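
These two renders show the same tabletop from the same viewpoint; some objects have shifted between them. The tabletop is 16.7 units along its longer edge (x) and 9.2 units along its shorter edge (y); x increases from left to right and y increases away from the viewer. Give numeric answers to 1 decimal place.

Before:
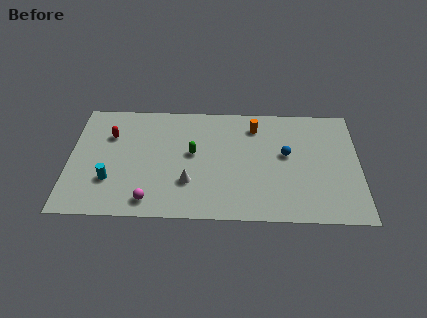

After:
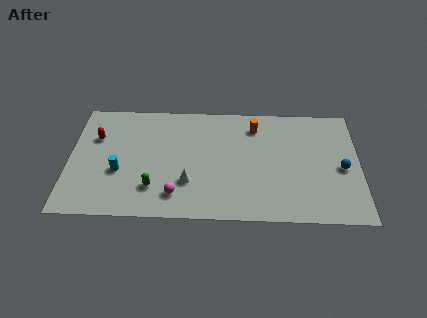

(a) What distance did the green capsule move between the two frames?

3.6

The green capsule moved from about (7.1, 5.1) to (4.9, 2.3), a distance of √(2.2² + 2.8²) ≈ 3.6.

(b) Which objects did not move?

the white cone and the orange cylinder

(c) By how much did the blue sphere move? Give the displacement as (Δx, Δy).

(3.2, -1.0)

From the two frames, the blue sphere sits at roughly (12.5, 5.2) before and (15.7, 4.2) after.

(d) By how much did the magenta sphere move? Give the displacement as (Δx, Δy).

(1.5, 0.5)

The magenta sphere was at about (4.7, 1.3) and moved to about (6.2, 1.8).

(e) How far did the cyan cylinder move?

0.9

The cyan cylinder was near (2.4, 2.8) before and (2.9, 3.5) after, so it travelled √(0.5² + 0.7²) ≈ 0.9 units.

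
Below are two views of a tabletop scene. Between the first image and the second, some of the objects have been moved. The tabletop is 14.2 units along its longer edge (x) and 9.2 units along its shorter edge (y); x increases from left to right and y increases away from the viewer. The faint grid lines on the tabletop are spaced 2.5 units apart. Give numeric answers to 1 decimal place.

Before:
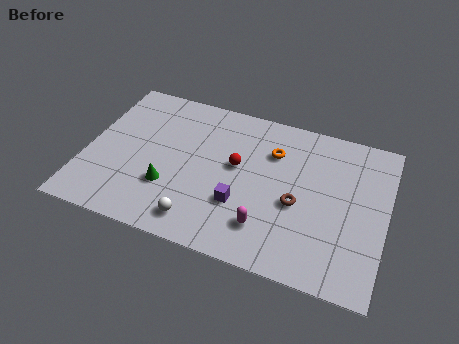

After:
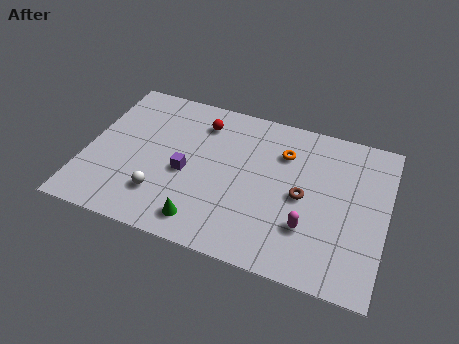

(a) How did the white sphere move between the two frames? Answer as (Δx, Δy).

(-1.9, 0.9)

From the two frames, the white sphere sits at roughly (5.7, 1.4) before and (3.8, 2.3) after.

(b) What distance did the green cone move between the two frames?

2.3

The green cone moved from about (4.1, 2.9) to (5.9, 1.4), a distance of √(1.8² + 1.5²) ≈ 2.3.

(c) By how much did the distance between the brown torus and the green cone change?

-0.8

They were about 6.1 units apart before and 5.3 after — 0.8 units closer together.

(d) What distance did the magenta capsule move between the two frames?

2.0

The magenta capsule moved from about (8.8, 2.1) to (10.7, 2.7), a distance of √(1.9² + 0.6²) ≈ 2.0.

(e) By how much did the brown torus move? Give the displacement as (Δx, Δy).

(0.2, 0.5)

The brown torus was at about (10.1, 3.9) and moved to about (10.3, 4.4).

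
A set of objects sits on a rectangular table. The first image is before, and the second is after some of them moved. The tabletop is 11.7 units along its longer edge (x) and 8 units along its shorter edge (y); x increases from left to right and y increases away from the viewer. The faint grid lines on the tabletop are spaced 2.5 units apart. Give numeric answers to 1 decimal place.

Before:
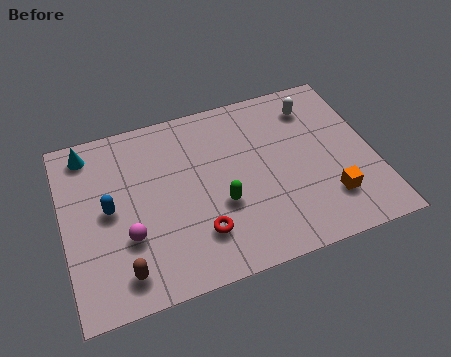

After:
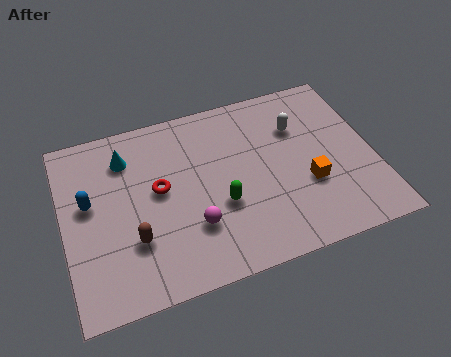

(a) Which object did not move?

the green capsule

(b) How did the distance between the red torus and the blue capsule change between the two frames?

-1.2

The distance was about 3.8 in the first image and 2.6 in the second, so they moved 1.2 units closer together.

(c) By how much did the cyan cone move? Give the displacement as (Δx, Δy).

(1.4, -0.7)

The cyan cone started near (1.1, 6.9) and ended near (2.5, 6.2).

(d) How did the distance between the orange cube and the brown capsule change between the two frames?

-1.2

They were about 7.8 units apart before and 6.6 after — 1.2 units closer together.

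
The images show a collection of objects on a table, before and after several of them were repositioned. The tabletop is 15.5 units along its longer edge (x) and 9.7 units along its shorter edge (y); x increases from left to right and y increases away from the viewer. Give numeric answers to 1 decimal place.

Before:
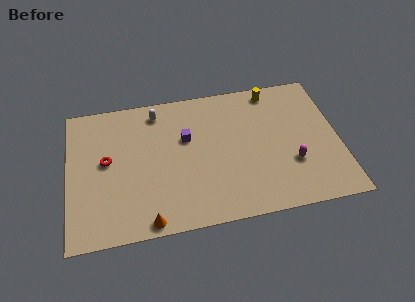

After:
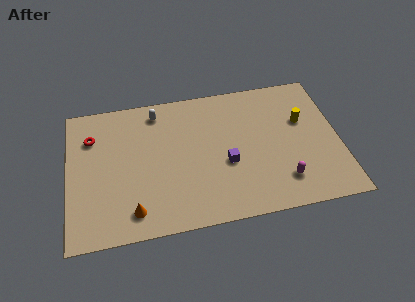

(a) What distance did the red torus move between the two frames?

2.0

From (2.2, 5.3) to (1.4, 7.1), the red torus covered √(0.8² + 1.8²) ≈ 2.0 units.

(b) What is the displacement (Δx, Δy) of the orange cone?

(-0.8, 0.8)

The orange cone was at about (4.4, 0.8) and moved to about (3.6, 1.6).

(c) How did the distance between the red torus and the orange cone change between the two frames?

+0.9

Before: roughly 5.0 units apart; after: 5.9. That's 0.9 units further apart.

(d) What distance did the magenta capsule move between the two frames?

1.3

The magenta capsule was near (12.7, 3.2) before and (12.1, 2.1) after, so it travelled √(0.6² + 1.1²) ≈ 1.3 units.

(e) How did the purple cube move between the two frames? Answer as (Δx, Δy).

(2.2, -2.2)

The purple cube was at about (6.8, 6.1) and moved to about (9.0, 3.9).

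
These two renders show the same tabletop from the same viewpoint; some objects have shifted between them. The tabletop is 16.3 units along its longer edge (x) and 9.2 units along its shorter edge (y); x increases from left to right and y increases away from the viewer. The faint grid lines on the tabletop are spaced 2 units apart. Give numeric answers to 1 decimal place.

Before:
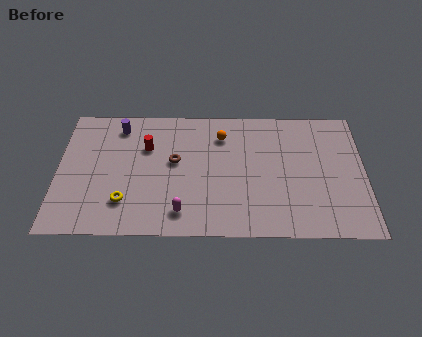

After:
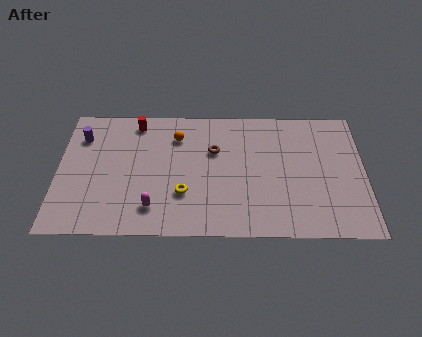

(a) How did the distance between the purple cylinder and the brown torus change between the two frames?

+3.3

The distance was about 3.9 in the first image and 7.2 in the second, so they moved 3.3 units further apart.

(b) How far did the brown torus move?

2.2

From (6.2, 5.2) to (8.3, 6.0), the brown torus covered √(2.1² + 0.8²) ≈ 2.2 units.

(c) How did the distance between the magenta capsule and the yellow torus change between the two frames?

-1.2

The distance was about 3.1 in the first image and 1.9 in the second, so they moved 1.2 units closer together.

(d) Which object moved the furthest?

the yellow torus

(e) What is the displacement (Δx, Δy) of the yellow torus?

(3.1, 0.6)

The yellow torus was at about (3.6, 2.3) and moved to about (6.7, 2.9).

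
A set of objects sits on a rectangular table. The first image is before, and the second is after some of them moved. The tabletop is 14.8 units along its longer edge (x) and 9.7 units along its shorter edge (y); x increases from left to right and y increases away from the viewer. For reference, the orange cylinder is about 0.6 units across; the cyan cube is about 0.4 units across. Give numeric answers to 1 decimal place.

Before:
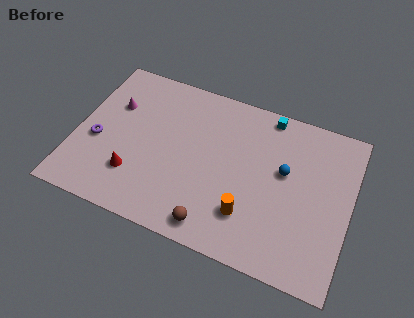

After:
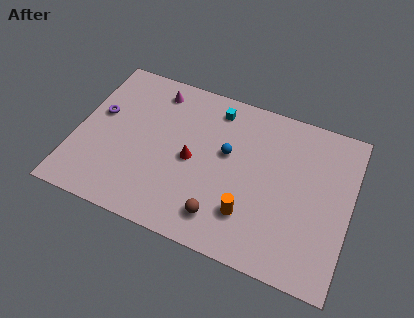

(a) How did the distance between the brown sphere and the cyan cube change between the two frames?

-1.4

They were about 7.9 units apart before and 6.5 after — 1.4 units closer together.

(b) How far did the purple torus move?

1.7

The purple torus moved from about (1.2, 4.0) to (1.1, 5.7), a distance of √(0.1² + 1.7²) ≈ 1.7.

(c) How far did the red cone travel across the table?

3.5

From (3.4, 2.6) to (6.3, 4.6), the red cone covered √(2.9² + 2.0²) ≈ 3.5 units.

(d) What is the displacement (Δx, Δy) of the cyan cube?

(-2.8, -0.6)

The cyan cube was at about (10.0, 8.8) and moved to about (7.2, 8.2).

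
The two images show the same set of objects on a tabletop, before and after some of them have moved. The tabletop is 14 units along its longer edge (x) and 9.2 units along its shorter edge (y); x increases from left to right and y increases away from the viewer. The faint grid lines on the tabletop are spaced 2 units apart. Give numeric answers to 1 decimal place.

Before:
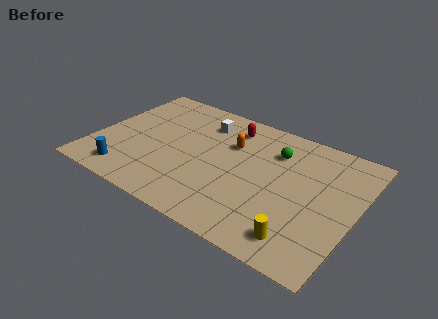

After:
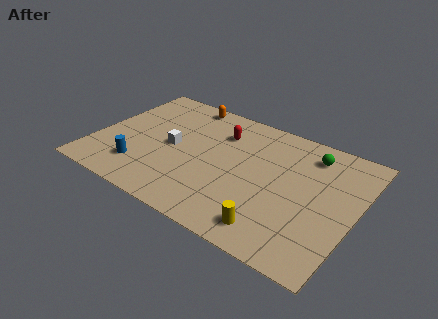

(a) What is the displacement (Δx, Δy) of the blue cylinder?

(0.6, 0.7)

The blue cylinder was at about (2.2, 1.4) and moved to about (2.8, 2.1).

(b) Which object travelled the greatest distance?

the orange capsule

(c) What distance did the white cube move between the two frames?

3.0

The white cube was near (5.4, 7.2) before and (4.1, 4.5) after, so it travelled √(1.3² + 2.7²) ≈ 3.0 units.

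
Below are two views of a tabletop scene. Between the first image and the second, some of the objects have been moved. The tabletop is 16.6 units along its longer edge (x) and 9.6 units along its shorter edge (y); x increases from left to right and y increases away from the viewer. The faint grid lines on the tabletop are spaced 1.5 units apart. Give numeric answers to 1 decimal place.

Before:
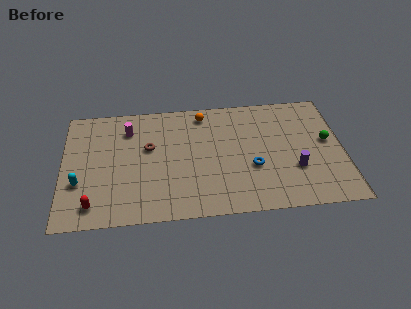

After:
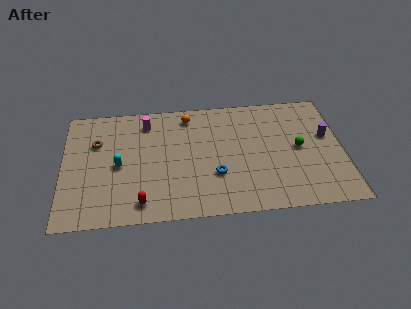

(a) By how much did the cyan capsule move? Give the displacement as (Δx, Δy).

(2.3, 1.2)

From the two frames, the cyan capsule sits at roughly (1.0, 3.3) before and (3.3, 4.5) after.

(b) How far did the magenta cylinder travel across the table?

1.2

The magenta cylinder was near (3.9, 7.4) before and (5.0, 7.9) after, so it travelled √(1.1² + 0.5²) ≈ 1.2 units.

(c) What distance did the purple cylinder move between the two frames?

3.2

The purple cylinder moved from about (13.7, 3.2) to (15.7, 5.7), a distance of √(2.0² + 2.5²) ≈ 3.2.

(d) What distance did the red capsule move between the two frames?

2.8

From (1.8, 1.5) to (4.6, 1.4), the red capsule covered √(2.8² + 0.1²) ≈ 2.8 units.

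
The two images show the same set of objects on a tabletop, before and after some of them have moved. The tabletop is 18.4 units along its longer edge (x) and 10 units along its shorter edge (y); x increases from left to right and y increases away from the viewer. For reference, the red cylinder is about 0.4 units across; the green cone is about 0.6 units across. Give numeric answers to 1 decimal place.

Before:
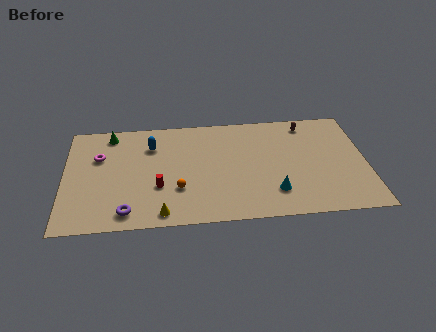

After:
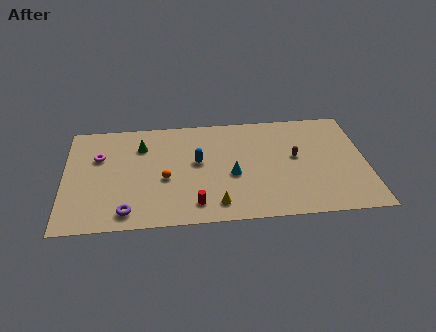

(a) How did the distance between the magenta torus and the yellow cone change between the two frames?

+2.0

Before: roughly 6.7 units apart; after: 8.7. That's 2.0 units further apart.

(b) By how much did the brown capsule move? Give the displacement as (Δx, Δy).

(-0.8, -3.1)

The brown capsule was at about (14.9, 8.6) and moved to about (14.1, 5.5).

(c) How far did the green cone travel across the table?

2.3

The green cone moved from about (2.8, 8.7) to (4.7, 7.4), a distance of √(1.9² + 1.3²) ≈ 2.3.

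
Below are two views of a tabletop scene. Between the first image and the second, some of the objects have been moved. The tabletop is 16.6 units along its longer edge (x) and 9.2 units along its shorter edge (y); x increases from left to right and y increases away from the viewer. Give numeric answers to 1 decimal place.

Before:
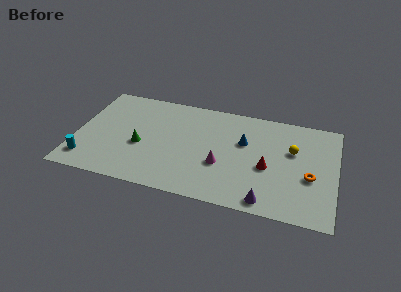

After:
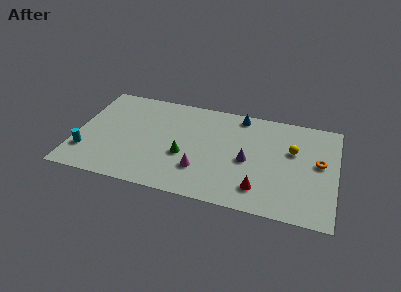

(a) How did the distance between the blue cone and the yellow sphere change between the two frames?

+1.1

Before: roughly 3.1 units apart; after: 4.2. That's 1.1 units further apart.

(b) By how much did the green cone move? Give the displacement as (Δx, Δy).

(2.8, -0.2)

From the two frames, the green cone sits at roughly (4.2, 3.8) before and (7.0, 3.6) after.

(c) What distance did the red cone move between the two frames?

2.0

The red cone moved from about (12.3, 3.9) to (11.9, 1.9), a distance of √(0.4² + 2.0²) ≈ 2.0.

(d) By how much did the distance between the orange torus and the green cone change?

-2.2

Before: roughly 10.8 units apart; after: 8.6. That's 2.2 units closer together.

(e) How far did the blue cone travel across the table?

2.4

The blue cone was near (10.7, 5.8) before and (10.3, 8.2) after, so it travelled √(0.4² + 2.4²) ≈ 2.4 units.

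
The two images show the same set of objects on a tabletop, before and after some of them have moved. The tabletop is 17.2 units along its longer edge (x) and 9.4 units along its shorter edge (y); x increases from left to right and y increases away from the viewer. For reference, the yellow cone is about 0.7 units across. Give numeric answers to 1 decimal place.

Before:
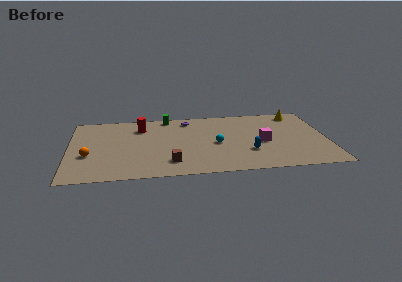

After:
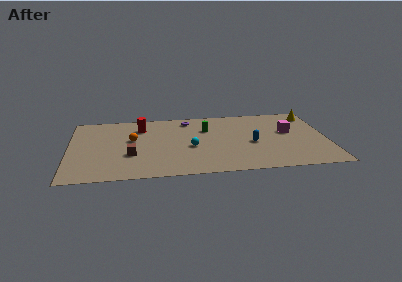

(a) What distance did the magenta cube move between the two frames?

2.2

The magenta cube moved from about (12.9, 4.2) to (14.7, 5.5), a distance of √(1.8² + 1.3²) ≈ 2.2.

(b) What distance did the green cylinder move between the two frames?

3.3

The green cylinder was near (6.6, 8.5) before and (9.2, 6.5) after, so it travelled √(2.6² + 2.0²) ≈ 3.3 units.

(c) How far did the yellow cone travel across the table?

0.9

The yellow cone moved from about (15.4, 8.1) to (16.3, 7.8), a distance of √(0.9² + 0.3²) ≈ 0.9.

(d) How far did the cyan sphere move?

1.7

The cyan sphere was near (9.8, 4.3) before and (8.1, 4.0) after, so it travelled √(1.7² + 0.3²) ≈ 1.7 units.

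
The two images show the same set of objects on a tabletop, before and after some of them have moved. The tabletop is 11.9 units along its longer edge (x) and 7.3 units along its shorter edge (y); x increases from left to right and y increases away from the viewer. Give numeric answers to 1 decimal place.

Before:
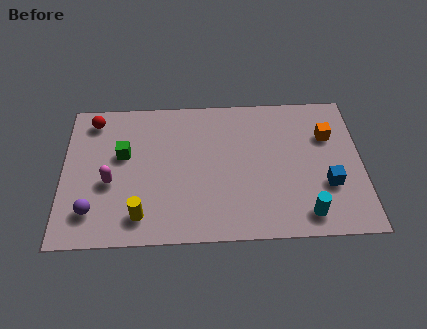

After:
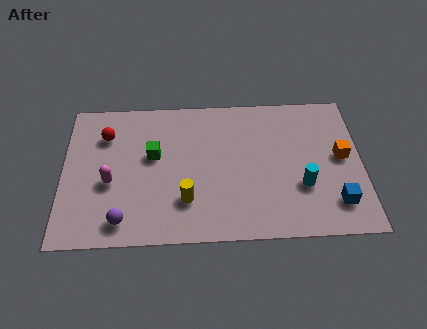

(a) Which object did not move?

the magenta capsule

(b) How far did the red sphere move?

0.9

From (1.2, 6.2) to (1.7, 5.4), the red sphere covered √(0.5² + 0.8²) ≈ 0.9 units.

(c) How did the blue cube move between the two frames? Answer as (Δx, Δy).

(0.3, -0.9)

The blue cube started near (10.5, 2.5) and ended near (10.8, 1.6).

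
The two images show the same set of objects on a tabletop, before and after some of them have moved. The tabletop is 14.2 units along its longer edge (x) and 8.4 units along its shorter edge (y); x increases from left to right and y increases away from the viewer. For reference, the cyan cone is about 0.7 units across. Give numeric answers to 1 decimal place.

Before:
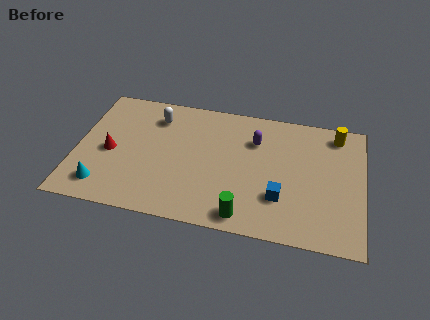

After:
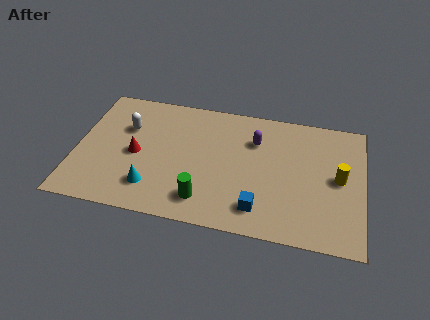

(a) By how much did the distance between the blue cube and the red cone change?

-2.0

The distance was about 8.6 in the first image and 6.6 in the second, so they moved 2.0 units closer together.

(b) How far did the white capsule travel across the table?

1.7

The white capsule moved from about (3.8, 6.6) to (2.4, 5.6), a distance of √(1.4² + 1.0²) ≈ 1.7.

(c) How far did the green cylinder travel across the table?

2.1

From (8.5, 1.0) to (6.5, 1.6), the green cylinder covered √(2.0² + 0.6²) ≈ 2.1 units.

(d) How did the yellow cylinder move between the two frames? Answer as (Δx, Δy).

(0.2, -2.9)

The yellow cylinder started near (12.8, 7.2) and ended near (13.0, 4.3).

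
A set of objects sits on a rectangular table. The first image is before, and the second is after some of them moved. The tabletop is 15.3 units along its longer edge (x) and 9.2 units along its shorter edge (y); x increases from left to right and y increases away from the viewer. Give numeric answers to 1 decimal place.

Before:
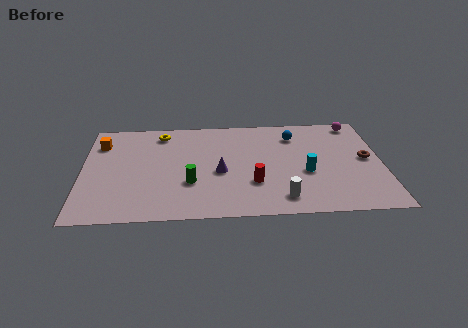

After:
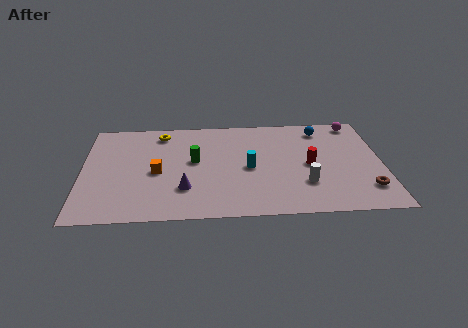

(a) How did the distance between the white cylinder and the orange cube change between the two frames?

-3.1

They were about 10.7 units apart before and 7.6 after — 3.1 units closer together.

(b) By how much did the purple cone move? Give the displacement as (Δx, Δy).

(-1.8, -1.4)

The purple cone started near (7.0, 4.0) and ended near (5.2, 2.6).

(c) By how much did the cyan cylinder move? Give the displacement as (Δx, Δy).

(-2.9, 0.6)

The cyan cylinder started near (11.4, 3.7) and ended near (8.5, 4.3).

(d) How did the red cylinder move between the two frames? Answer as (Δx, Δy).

(2.9, 1.5)

From the two frames, the red cylinder sits at roughly (8.7, 2.9) before and (11.6, 4.4) after.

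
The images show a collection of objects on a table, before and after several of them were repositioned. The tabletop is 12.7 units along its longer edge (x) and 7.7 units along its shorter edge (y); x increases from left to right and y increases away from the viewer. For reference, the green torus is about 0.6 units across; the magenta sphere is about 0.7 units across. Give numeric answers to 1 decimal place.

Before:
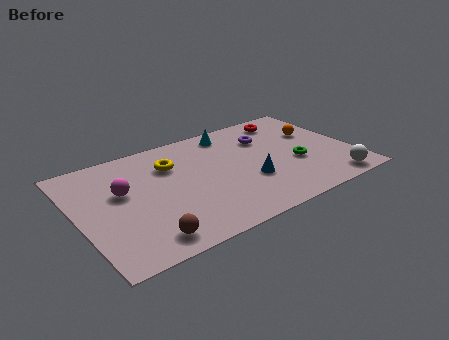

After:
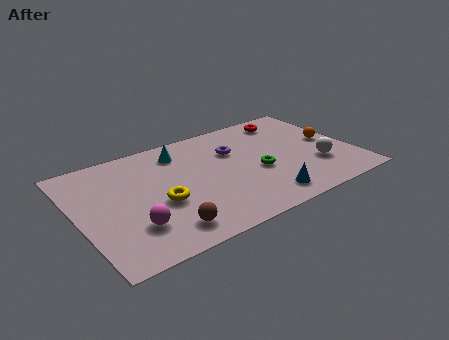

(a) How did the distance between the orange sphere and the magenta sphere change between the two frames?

+0.6

The distance was about 9.2 in the first image and 9.8 in the second, so they moved 0.6 units further apart.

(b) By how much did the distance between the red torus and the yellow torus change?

+1.6

The distance was about 5.9 in the first image and 7.5 in the second, so they moved 1.6 units further apart.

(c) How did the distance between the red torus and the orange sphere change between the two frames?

+1.0

Before: roughly 1.9 units apart; after: 2.9. That's 1.0 units further apart.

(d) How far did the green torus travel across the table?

1.8

The green torus moved from about (10.0, 3.0) to (8.2, 3.2), a distance of √(1.8² + 0.2²) ≈ 1.8.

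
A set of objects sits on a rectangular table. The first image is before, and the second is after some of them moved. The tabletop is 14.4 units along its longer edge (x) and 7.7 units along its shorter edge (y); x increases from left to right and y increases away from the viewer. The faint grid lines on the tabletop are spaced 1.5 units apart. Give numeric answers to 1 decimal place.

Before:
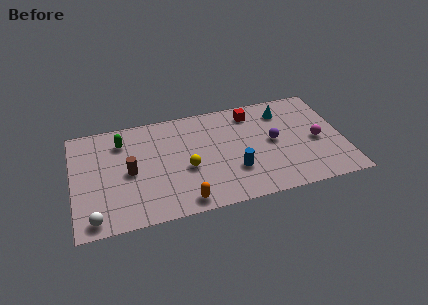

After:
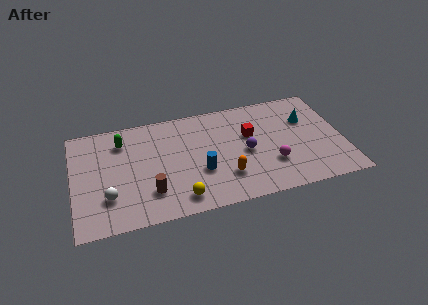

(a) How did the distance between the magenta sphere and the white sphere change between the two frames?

-3.6

They were about 12.3 units apart before and 8.7 after — 3.6 units closer together.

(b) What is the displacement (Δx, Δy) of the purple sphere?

(-1.5, -0.4)

From the two frames, the purple sphere sits at roughly (10.7, 4.0) before and (9.2, 3.6) after.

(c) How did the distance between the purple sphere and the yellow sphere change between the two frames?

-0.4

Before: roughly 4.8 units apart; after: 4.4. That's 0.4 units closer together.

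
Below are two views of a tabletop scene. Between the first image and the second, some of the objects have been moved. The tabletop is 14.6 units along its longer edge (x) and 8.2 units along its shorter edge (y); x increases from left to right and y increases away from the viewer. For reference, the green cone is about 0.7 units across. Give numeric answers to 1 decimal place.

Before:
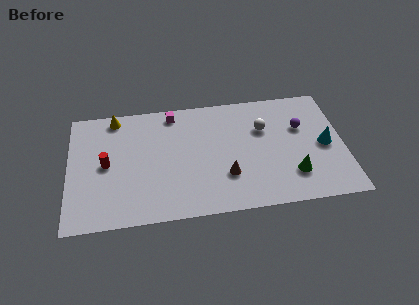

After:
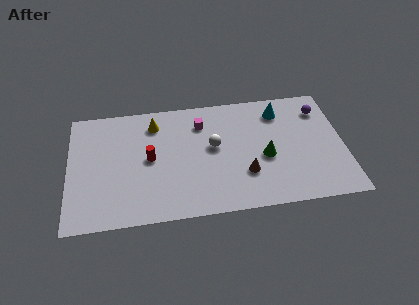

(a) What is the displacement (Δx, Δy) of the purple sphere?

(1.1, 1.1)

The purple sphere was at about (12.4, 5.3) and moved to about (13.5, 6.4).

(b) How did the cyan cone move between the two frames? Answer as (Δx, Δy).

(-2.3, 2.7)

From the two frames, the cyan cone sits at roughly (13.6, 3.9) before and (11.3, 6.6) after.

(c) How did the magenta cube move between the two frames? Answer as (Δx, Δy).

(1.5, -0.9)

The magenta cube was at about (5.6, 7.2) and moved to about (7.1, 6.3).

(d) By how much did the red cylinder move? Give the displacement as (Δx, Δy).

(2.3, 0.1)

The red cylinder started near (2.0, 4.1) and ended near (4.3, 4.2).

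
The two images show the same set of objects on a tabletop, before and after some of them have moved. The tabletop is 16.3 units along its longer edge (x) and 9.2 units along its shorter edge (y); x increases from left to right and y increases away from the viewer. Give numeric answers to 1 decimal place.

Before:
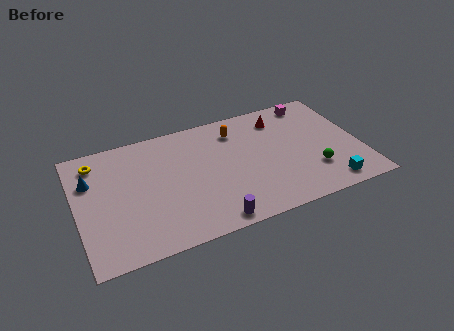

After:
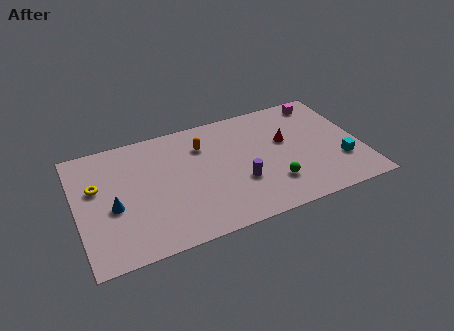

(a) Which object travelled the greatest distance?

the purple cylinder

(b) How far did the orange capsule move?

2.1

The orange capsule moved from about (9.4, 7.3) to (7.4, 6.8), a distance of √(2.0² + 0.5²) ≈ 2.1.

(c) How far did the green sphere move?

2.4

The green sphere moved from about (13.4, 2.6) to (11.0, 2.4), a distance of √(2.4² + 0.2²) ≈ 2.4.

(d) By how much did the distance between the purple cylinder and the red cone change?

-4.3

They were about 8.0 units apart before and 3.7 after — 4.3 units closer together.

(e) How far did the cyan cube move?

1.8

The cyan cube was near (14.1, 1.2) before and (15.0, 2.8) after, so it travelled √(0.9² + 1.6²) ≈ 1.8 units.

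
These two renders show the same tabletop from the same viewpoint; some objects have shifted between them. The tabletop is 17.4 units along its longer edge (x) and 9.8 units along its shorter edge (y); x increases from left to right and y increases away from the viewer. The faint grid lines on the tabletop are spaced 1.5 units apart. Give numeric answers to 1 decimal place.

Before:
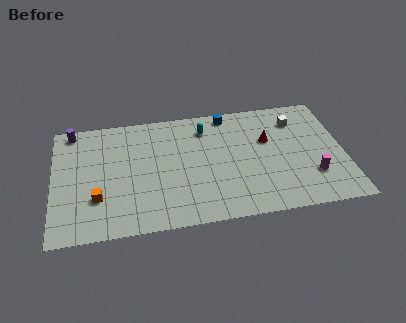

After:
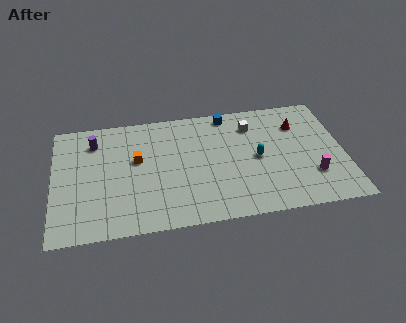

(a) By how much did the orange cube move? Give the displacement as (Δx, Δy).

(2.4, 2.8)

The orange cube was at about (2.6, 3.0) and moved to about (5.0, 5.8).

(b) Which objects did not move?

the magenta cylinder and the blue cube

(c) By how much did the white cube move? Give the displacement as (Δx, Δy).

(-2.7, 0.0)

The white cube was at about (14.7, 7.6) and moved to about (12.0, 7.6).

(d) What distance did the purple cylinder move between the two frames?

1.7

From (1.2, 8.8) to (2.5, 7.7), the purple cylinder covered √(1.3² + 1.1²) ≈ 1.7 units.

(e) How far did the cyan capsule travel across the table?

4.2

From (9.2, 7.8) to (12.2, 4.8), the cyan capsule covered √(3.0² + 3.0²) ≈ 4.2 units.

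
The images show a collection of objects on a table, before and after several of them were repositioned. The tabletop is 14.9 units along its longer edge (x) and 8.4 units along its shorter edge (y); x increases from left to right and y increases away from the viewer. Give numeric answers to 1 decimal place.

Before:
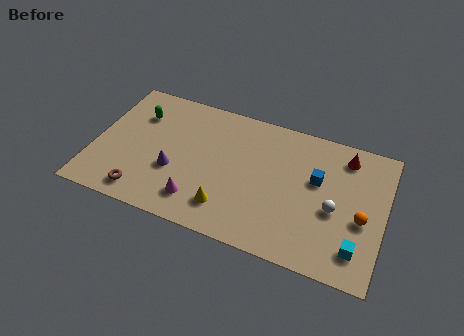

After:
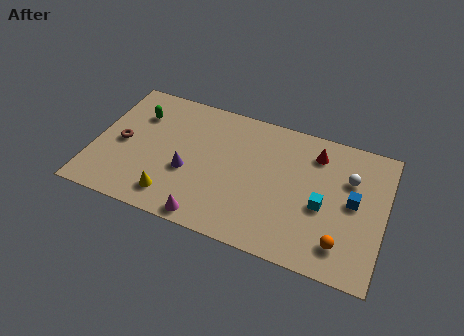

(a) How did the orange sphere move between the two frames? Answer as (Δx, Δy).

(-0.9, -1.8)

The orange sphere started near (13.8, 3.5) and ended near (12.9, 1.7).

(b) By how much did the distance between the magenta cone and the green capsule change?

+1.1

Before: roughly 5.7 units apart; after: 6.8. That's 1.1 units further apart.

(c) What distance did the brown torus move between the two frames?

3.1

The brown torus was near (2.8, 1.2) before and (1.4, 4.0) after, so it travelled √(1.4² + 2.8²) ≈ 3.1 units.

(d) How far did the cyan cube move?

2.7

The cyan cube was near (13.7, 1.7) before and (11.8, 3.6) after, so it travelled √(1.9² + 1.9²) ≈ 2.7 units.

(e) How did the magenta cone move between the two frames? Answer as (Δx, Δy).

(0.6, -0.9)

The magenta cone started near (5.6, 1.7) and ended near (6.2, 0.8).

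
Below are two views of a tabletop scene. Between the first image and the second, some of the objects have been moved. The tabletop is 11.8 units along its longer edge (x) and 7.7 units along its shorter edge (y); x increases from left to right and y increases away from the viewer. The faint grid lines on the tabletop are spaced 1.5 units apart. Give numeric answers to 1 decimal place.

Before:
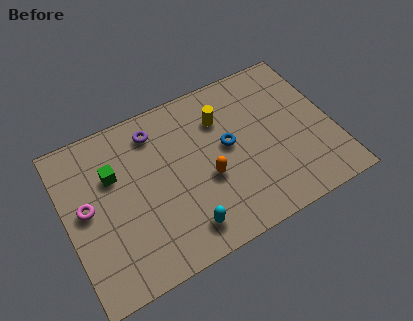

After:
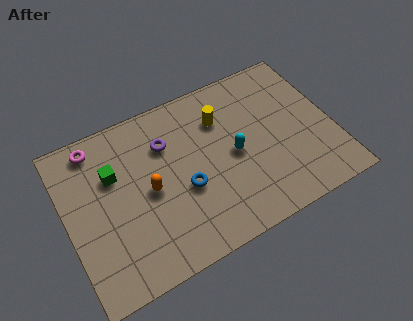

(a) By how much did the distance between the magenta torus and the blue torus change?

-1.3

They were about 6.3 units apart before and 5.0 after — 1.3 units closer together.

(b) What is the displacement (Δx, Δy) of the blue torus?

(-2.1, -1.1)

The blue torus was at about (7.2, 4.2) and moved to about (5.1, 3.1).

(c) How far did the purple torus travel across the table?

0.9

The purple torus was near (4.2, 6.3) before and (4.6, 5.5) after, so it travelled √(0.4² + 0.8²) ≈ 0.9 units.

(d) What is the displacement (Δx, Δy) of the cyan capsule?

(2.6, 2.4)

The cyan capsule was at about (4.8, 1.3) and moved to about (7.4, 3.7).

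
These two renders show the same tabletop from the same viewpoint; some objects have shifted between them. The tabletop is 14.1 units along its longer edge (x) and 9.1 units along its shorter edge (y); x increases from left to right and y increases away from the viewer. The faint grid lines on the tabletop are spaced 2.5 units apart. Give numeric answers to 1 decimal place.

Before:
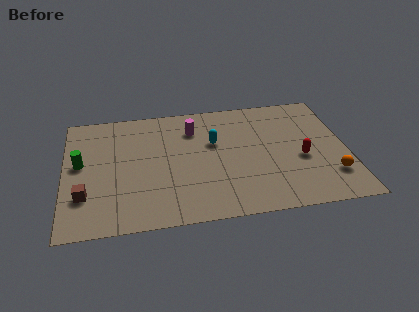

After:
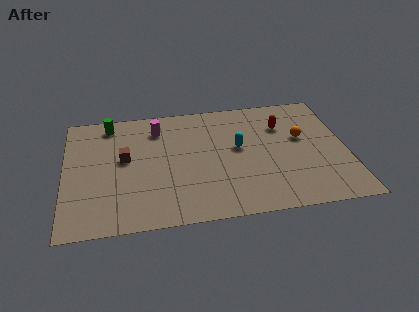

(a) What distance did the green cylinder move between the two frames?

3.3

From (0.8, 5.0) to (2.3, 7.9), the green cylinder covered √(1.5² + 2.9²) ≈ 3.3 units.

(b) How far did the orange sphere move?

3.4

The orange sphere moved from about (13.2, 2.3) to (11.9, 5.4), a distance of √(1.3² + 3.1²) ≈ 3.4.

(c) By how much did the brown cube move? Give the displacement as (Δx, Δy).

(2.0, 2.5)

The brown cube was at about (1.0, 2.6) and moved to about (3.0, 5.1).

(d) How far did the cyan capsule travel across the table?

1.3

The cyan capsule moved from about (7.5, 5.7) to (8.7, 5.1), a distance of √(1.2² + 0.6²) ≈ 1.3.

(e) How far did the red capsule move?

2.8

The red capsule moved from about (11.8, 3.8) to (11.0, 6.5), a distance of √(0.8² + 2.7²) ≈ 2.8.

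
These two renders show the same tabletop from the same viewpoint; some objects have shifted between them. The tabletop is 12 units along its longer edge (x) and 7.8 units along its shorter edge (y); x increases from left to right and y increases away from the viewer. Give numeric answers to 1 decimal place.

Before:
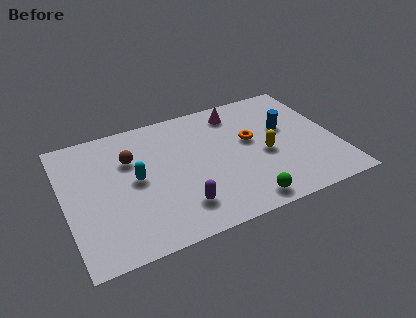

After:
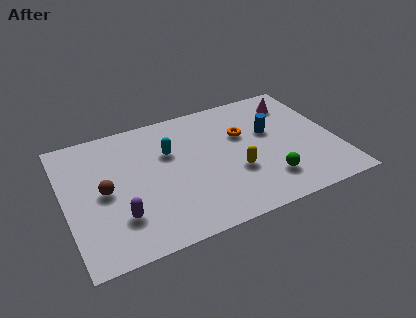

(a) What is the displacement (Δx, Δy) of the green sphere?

(1.2, 0.9)

The green sphere started near (7.5, 0.9) and ended near (8.7, 1.8).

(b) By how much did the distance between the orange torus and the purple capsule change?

+2.0

The distance was about 4.5 in the first image and 6.5 in the second, so they moved 2.0 units further apart.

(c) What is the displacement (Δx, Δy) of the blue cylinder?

(-0.7, 0.0)

The blue cylinder started near (9.9, 4.7) and ended near (9.2, 4.7).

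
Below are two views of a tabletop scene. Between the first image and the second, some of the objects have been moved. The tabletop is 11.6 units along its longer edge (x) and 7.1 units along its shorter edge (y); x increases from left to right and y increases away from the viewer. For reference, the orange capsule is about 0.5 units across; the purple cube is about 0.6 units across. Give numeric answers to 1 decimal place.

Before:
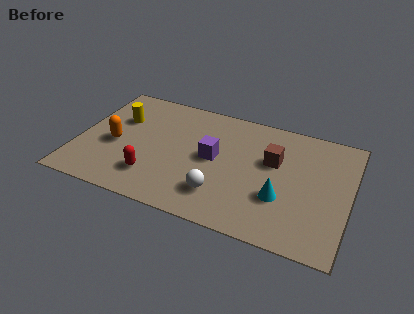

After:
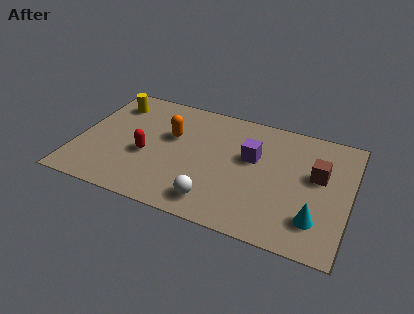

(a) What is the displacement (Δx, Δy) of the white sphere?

(-0.2, -0.5)

The white sphere was at about (6.3, 1.7) and moved to about (6.1, 1.2).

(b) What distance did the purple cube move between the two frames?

1.7

From (5.8, 3.7) to (7.4, 4.3), the purple cube covered √(1.6² + 0.6²) ≈ 1.7 units.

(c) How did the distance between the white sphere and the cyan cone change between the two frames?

+1.6

They were about 2.6 units apart before and 4.2 after — 1.6 units further apart.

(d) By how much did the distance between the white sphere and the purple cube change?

+1.3

Before: roughly 2.1 units apart; after: 3.4. That's 1.3 units further apart.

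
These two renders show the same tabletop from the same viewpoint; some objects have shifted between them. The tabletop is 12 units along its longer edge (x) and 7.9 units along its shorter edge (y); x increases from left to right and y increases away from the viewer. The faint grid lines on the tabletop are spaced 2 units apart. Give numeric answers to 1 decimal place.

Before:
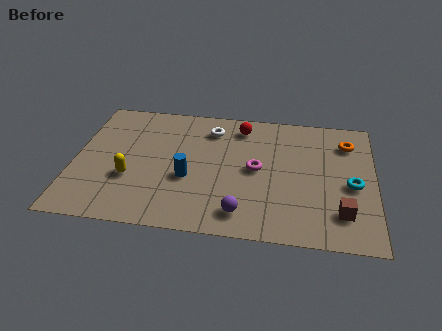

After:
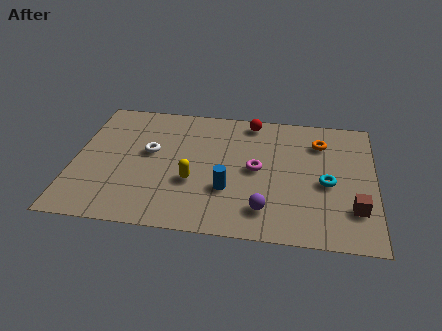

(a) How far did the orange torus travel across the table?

1.1

From (10.9, 6.1) to (9.8, 6.0), the orange torus covered √(1.1² + 0.1²) ≈ 1.1 units.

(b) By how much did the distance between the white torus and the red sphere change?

+3.5

Before: roughly 1.2 units apart; after: 4.7. That's 3.5 units further apart.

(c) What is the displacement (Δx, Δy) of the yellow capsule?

(2.5, 0.1)

From the two frames, the yellow capsule sits at roughly (2.3, 2.8) before and (4.8, 2.9) after.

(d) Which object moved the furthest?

the white torus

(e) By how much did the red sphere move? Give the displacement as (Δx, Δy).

(0.4, 0.4)

The red sphere was at about (6.6, 6.6) and moved to about (7.0, 7.0).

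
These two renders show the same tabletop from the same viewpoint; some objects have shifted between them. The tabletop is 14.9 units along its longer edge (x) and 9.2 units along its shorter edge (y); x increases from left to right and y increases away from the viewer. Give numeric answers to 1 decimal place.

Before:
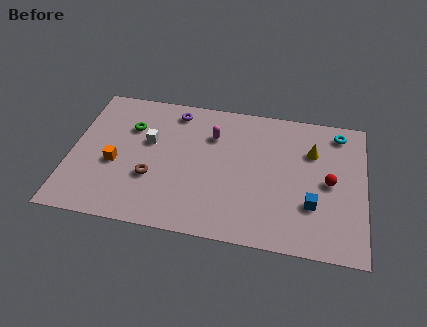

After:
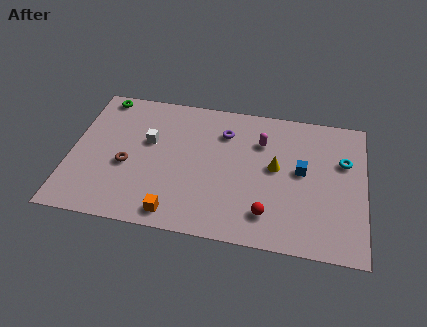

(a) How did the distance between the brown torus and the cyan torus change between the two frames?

+0.7

The distance was about 10.4 in the first image and 11.1 in the second, so they moved 0.7 units further apart.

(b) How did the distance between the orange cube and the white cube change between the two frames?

+2.4

The distance was about 2.4 in the first image and 4.8 in the second, so they moved 2.4 units further apart.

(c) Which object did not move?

the white cube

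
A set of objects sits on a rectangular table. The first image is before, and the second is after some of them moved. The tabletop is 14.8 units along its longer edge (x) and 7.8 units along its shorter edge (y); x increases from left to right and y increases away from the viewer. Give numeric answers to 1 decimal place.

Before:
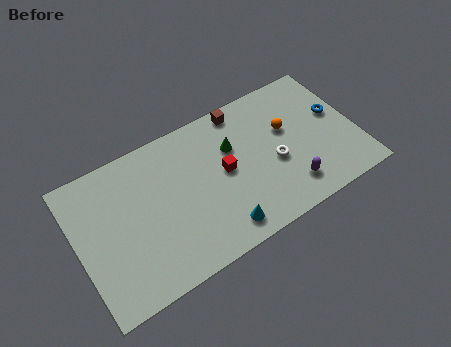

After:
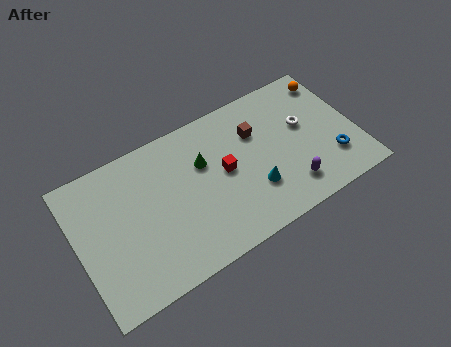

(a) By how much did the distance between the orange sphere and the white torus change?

+0.9

They were about 1.7 units apart before and 2.6 after — 0.9 units further apart.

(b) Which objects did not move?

the red cube and the purple capsule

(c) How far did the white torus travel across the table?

2.2

The white torus moved from about (10.4, 3.3) to (12.2, 4.6), a distance of √(1.8² + 1.3²) ≈ 2.2.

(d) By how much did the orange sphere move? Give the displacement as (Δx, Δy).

(2.7, 1.7)

The orange sphere started near (11.3, 4.8) and ended near (14.0, 6.5).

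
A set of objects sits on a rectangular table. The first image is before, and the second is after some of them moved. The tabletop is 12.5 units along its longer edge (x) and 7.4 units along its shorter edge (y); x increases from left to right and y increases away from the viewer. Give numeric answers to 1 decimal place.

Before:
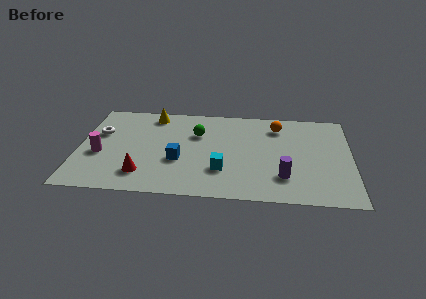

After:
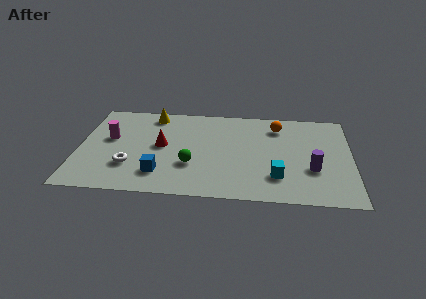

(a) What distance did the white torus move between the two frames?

2.9

The white torus moved from about (0.9, 4.7) to (2.4, 2.2), a distance of √(1.5² + 2.5²) ≈ 2.9.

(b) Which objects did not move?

the yellow cone and the orange sphere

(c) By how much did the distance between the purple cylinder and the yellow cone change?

+0.7

They were about 7.6 units apart before and 8.3 after — 0.7 units further apart.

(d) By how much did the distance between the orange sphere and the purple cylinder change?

-0.3

They were about 4.0 units apart before and 3.7 after — 0.3 units closer together.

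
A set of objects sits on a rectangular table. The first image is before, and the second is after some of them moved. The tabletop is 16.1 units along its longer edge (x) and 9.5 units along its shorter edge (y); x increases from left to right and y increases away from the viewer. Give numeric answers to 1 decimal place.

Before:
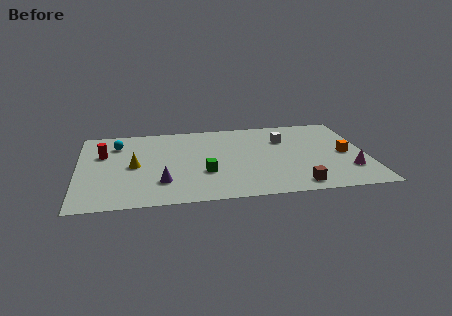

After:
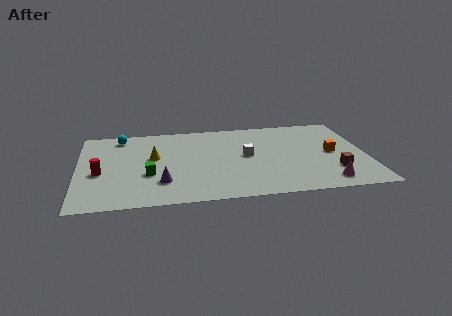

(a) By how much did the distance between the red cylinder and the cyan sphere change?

+3.0

They were about 1.4 units apart before and 4.4 after — 3.0 units further apart.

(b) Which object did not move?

the purple cone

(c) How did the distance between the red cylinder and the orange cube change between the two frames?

-0.6

They were about 13.6 units apart before and 13.0 after — 0.6 units closer together.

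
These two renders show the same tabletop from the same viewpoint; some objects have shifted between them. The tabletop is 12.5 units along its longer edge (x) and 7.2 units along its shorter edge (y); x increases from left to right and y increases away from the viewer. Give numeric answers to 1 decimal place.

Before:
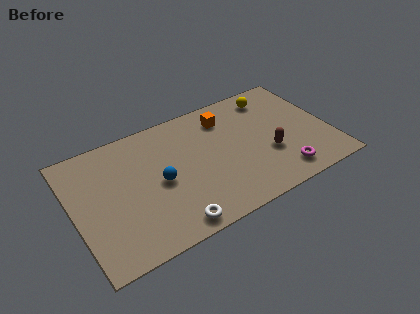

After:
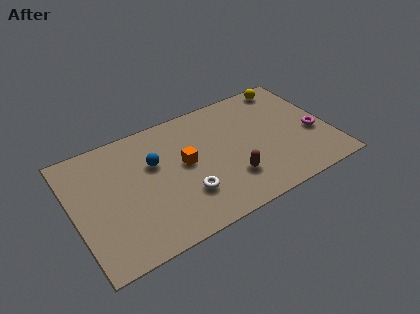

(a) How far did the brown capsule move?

2.1

The brown capsule was near (9.4, 2.6) before and (7.4, 2.0) after, so it travelled √(2.0² + 0.6²) ≈ 2.1 units.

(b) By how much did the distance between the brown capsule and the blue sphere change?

-1.1

The distance was about 5.4 in the first image and 4.3 in the second, so they moved 1.1 units closer together.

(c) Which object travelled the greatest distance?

the orange cube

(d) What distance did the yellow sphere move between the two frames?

1.0

The yellow sphere was near (10.1, 6.0) before and (11.0, 6.4) after, so it travelled √(0.9² + 0.4²) ≈ 1.0 units.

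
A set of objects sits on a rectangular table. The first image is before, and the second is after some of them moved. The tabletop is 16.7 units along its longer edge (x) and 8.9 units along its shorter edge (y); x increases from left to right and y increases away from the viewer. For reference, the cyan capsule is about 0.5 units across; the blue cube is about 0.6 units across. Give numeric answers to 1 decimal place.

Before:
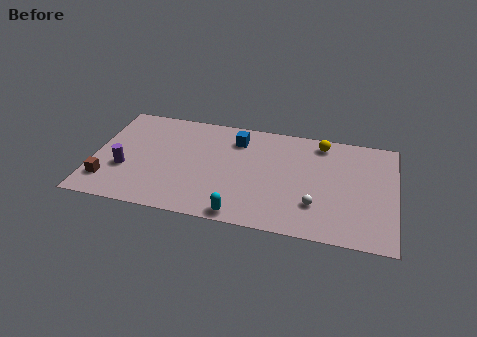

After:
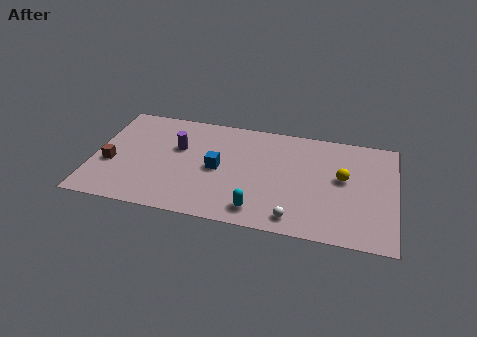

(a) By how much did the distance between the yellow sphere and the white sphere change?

-0.7

Before: roughly 5.2 units apart; after: 4.5. That's 0.7 units closer together.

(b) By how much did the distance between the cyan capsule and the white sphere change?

-2.3

The distance was about 4.3 in the first image and 2.0 in the second, so they moved 2.3 units closer together.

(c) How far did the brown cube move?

1.5

The brown cube moved from about (0.9, 2.0) to (1.0, 3.5), a distance of √(0.1² + 1.5²) ≈ 1.5.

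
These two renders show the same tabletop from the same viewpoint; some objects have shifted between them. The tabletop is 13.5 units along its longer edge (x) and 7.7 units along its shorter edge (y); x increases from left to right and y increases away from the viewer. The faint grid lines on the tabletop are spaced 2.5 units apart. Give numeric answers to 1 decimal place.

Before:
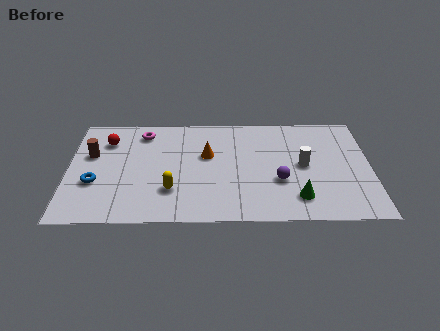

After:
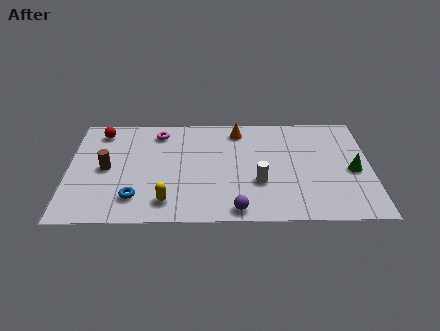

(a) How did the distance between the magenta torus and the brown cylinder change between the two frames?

+0.7

Before: roughly 2.8 units apart; after: 3.5. That's 0.7 units further apart.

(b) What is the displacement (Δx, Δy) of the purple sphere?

(-1.9, -2.0)

The purple sphere was at about (9.4, 2.8) and moved to about (7.5, 0.8).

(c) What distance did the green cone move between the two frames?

3.1

From (10.2, 1.6) to (12.7, 3.5), the green cone covered √(2.5² + 1.9²) ≈ 3.1 units.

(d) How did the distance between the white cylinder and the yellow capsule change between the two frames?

-1.8

The distance was about 6.1 in the first image and 4.3 in the second, so they moved 1.8 units closer together.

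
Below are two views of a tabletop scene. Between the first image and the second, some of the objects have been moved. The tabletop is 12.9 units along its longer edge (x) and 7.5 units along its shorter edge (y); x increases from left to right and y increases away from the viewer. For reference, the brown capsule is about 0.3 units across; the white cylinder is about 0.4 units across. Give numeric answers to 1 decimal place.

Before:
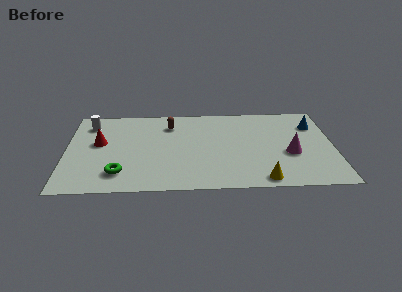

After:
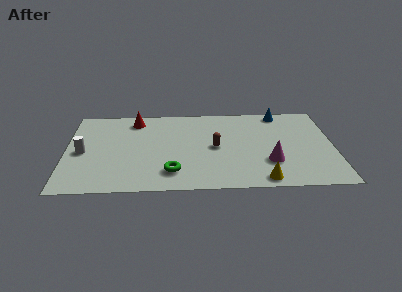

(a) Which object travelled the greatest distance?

the brown capsule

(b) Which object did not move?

the yellow cone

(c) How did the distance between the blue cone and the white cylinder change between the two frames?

-0.8

The distance was about 10.9 in the first image and 10.1 in the second, so they moved 0.8 units closer together.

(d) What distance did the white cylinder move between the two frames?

2.5

From (1.1, 6.0) to (0.8, 3.5), the white cylinder covered √(0.3² + 2.5²) ≈ 2.5 units.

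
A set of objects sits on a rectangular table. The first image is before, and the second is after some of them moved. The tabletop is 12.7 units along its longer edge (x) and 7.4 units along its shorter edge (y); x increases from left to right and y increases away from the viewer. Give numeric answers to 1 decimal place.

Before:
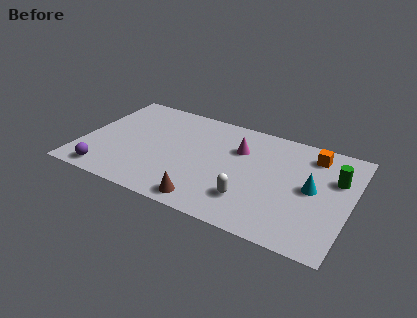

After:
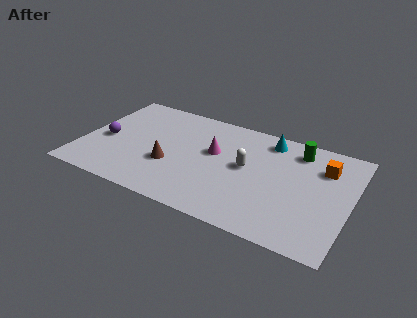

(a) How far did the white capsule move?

2.1

From (8.2, 1.9) to (7.8, 4.0), the white capsule covered √(0.4² + 2.1²) ≈ 2.1 units.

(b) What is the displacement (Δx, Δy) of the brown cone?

(-2.0, 1.8)

From the two frames, the brown cone sits at roughly (6.3, 0.9) before and (4.3, 2.7) after.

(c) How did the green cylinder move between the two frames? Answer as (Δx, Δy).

(-1.9, 1.2)

From the two frames, the green cylinder sits at roughly (11.9, 4.9) before and (10.0, 6.1) after.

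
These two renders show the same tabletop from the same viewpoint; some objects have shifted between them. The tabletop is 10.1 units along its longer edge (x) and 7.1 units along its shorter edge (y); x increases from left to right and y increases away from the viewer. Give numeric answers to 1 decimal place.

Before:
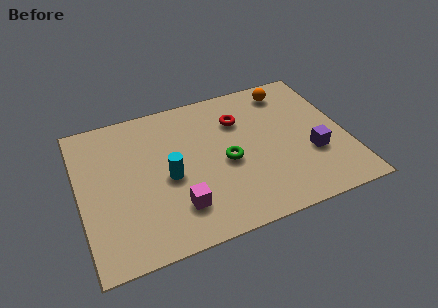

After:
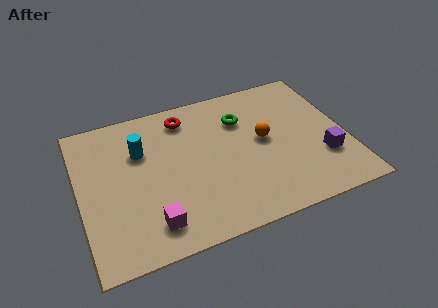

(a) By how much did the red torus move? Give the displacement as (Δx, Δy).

(-2.0, 0.8)

From the two frames, the red torus sits at roughly (6.2, 5.1) before and (4.2, 5.9) after.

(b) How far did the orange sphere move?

2.5

From (8.2, 6.0) to (7.0, 3.8), the orange sphere covered √(1.2² + 2.2²) ≈ 2.5 units.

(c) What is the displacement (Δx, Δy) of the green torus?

(0.8, 1.9)

The green torus was at about (5.5, 3.2) and moved to about (6.3, 5.1).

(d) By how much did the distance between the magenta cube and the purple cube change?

+1.4

They were about 5.3 units apart before and 6.7 after — 1.4 units further apart.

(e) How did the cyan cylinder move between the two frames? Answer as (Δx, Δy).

(-0.9, 1.6)

The cyan cylinder was at about (3.3, 3.2) and moved to about (2.4, 4.8).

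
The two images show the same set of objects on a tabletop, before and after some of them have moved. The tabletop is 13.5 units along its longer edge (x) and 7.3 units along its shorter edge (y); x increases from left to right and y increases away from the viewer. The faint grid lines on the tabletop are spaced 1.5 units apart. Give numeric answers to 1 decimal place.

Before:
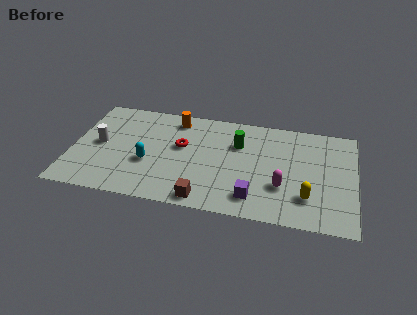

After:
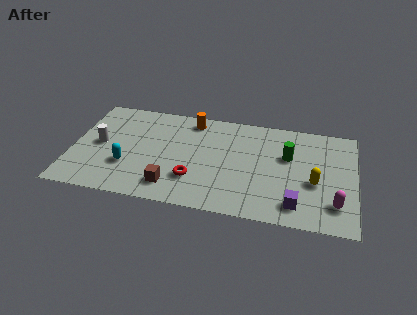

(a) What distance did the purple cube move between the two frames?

2.0

The purple cube moved from about (8.8, 1.4) to (10.8, 1.3), a distance of √(2.0² + 0.1²) ≈ 2.0.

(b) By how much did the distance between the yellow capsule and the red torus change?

-0.8

They were about 6.6 units apart before and 5.8 after — 0.8 units closer together.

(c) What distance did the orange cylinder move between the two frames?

0.8

The orange cylinder was near (4.8, 6.2) before and (5.6, 6.3) after, so it travelled √(0.8² + 0.1²) ≈ 0.8 units.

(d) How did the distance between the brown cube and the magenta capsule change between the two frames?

+3.8

They were about 3.9 units apart before and 7.7 after — 3.8 units further apart.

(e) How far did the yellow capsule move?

1.1

The yellow capsule moved from about (11.3, 1.9) to (11.6, 3.0), a distance of √(0.3² + 1.1²) ≈ 1.1.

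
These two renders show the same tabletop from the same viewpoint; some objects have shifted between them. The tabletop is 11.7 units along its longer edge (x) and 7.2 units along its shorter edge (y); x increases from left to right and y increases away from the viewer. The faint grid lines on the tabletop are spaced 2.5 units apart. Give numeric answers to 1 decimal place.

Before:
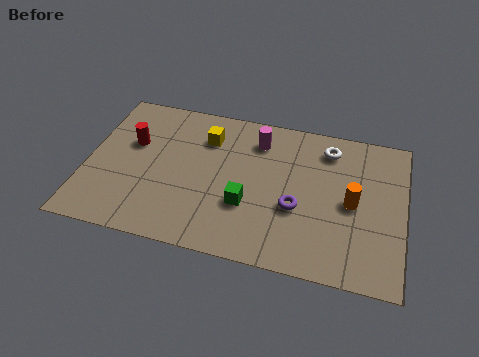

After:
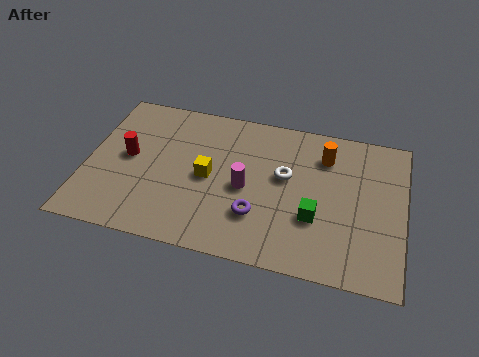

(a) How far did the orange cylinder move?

2.3

The orange cylinder moved from about (9.8, 3.5) to (8.7, 5.5), a distance of √(1.1² + 2.0²) ≈ 2.3.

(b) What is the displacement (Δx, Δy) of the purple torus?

(-1.4, -0.7)

From the two frames, the purple torus sits at roughly (7.8, 2.8) before and (6.4, 2.1) after.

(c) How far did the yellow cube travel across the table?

1.9

The yellow cube moved from about (4.3, 5.4) to (4.5, 3.5), a distance of √(0.2² + 1.9²) ≈ 1.9.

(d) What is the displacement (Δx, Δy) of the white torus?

(-1.5, -1.7)

The white torus was at about (8.8, 5.9) and moved to about (7.3, 4.2).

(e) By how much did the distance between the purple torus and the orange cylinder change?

+2.0

Before: roughly 2.1 units apart; after: 4.1. That's 2.0 units further apart.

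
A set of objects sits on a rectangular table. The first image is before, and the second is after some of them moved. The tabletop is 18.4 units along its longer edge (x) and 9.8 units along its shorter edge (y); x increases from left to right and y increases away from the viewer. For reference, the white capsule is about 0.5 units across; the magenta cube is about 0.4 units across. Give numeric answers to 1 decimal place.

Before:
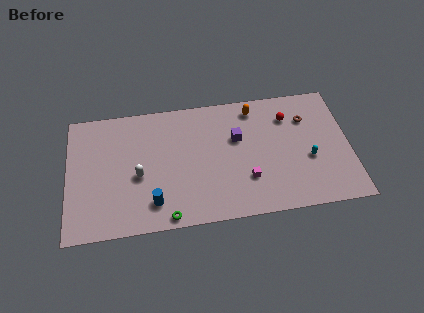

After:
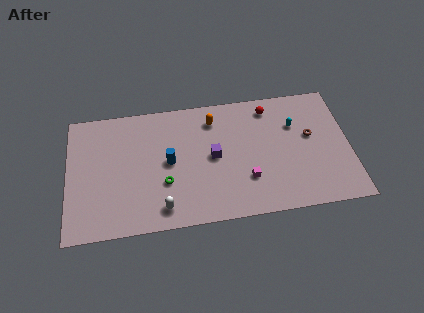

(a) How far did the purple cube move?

2.0

From (11.1, 6.2) to (9.5, 5.0), the purple cube covered √(1.6² + 1.2²) ≈ 2.0 units.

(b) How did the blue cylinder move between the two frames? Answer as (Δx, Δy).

(1.1, 3.0)

The blue cylinder was at about (5.5, 2.0) and moved to about (6.6, 5.0).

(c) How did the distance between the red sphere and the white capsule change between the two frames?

-0.5

The distance was about 10.4 in the first image and 9.9 in the second, so they moved 0.5 units closer together.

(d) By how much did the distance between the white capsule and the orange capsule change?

-1.5

Before: roughly 8.8 units apart; after: 7.3. That's 1.5 units closer together.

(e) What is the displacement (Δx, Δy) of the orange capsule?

(-2.7, -0.5)

From the two frames, the orange capsule sits at roughly (12.3, 8.4) before and (9.6, 7.9) after.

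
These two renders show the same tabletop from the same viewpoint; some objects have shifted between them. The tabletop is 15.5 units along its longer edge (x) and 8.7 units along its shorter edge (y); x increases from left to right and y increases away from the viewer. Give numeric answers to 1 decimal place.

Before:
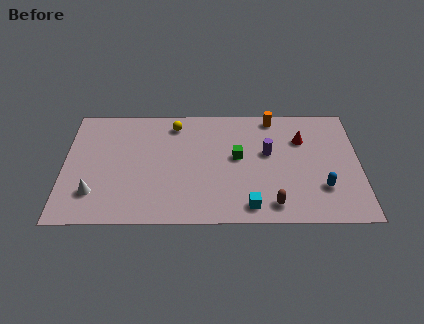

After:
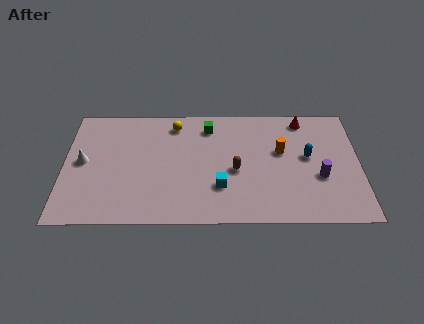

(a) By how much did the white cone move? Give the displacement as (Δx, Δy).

(-0.6, 2.3)

The white cone started near (1.6, 2.2) and ended near (1.0, 4.5).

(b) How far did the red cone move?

1.5

The red cone was near (12.5, 6.1) before and (12.6, 7.6) after, so it travelled √(0.1² + 1.5²) ≈ 1.5 units.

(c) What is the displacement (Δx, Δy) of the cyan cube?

(-1.5, 1.4)

The cyan cube started near (9.7, 1.2) and ended near (8.2, 2.6).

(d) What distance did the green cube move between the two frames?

2.7

The green cube was near (9.1, 4.8) before and (7.6, 7.1) after, so it travelled √(1.5² + 2.3²) ≈ 2.7 units.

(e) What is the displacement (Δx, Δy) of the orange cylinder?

(0.4, -2.6)

The orange cylinder was at about (11.0, 7.8) and moved to about (11.4, 5.2).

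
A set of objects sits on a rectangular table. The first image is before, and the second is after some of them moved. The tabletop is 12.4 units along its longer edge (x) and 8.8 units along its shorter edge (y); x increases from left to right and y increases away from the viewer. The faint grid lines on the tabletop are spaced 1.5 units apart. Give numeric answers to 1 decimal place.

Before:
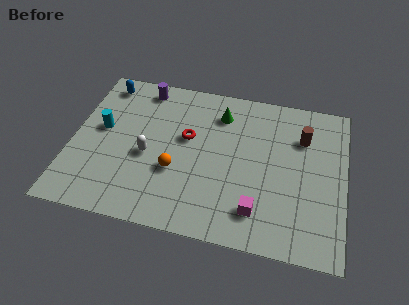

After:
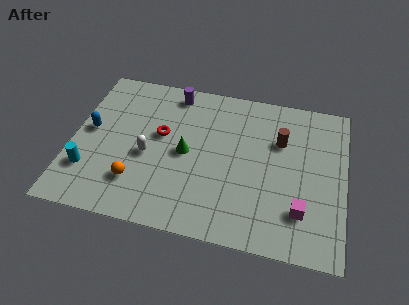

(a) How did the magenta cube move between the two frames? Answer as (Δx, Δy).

(1.9, 0.4)

From the two frames, the magenta cube sits at roughly (8.6, 1.8) before and (10.5, 2.2) after.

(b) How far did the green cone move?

3.0

The green cone moved from about (6.6, 6.9) to (5.2, 4.3), a distance of √(1.4² + 2.6²) ≈ 3.0.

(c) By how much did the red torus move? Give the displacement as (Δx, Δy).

(-1.2, -0.1)

From the two frames, the red torus sits at roughly (5.2, 5.2) before and (4.0, 5.1) after.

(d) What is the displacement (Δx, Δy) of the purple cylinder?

(1.4, 0.0)

The purple cylinder started near (3.0, 7.7) and ended near (4.4, 7.7).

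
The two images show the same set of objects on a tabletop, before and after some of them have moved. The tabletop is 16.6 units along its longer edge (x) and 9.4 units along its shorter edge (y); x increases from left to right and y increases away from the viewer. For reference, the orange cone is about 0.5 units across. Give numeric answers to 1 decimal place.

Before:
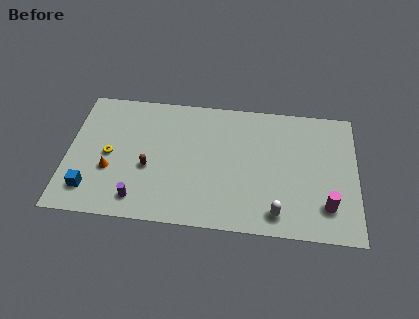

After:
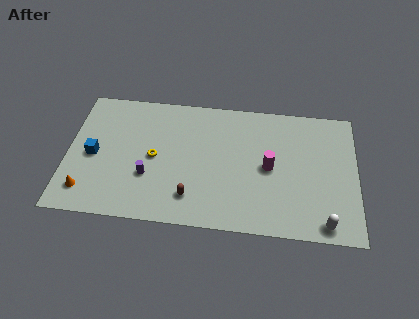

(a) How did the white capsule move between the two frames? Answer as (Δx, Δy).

(2.7, -0.4)

From the two frames, the white capsule sits at roughly (12.1, 1.4) before and (14.8, 1.0) after.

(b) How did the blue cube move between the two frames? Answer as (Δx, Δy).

(0.1, 2.5)

The blue cube was at about (1.4, 1.9) and moved to about (1.5, 4.4).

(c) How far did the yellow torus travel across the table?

2.6

From (2.4, 4.5) to (5.0, 4.6), the yellow torus covered √(2.6² + 0.1²) ≈ 2.6 units.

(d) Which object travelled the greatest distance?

the magenta cylinder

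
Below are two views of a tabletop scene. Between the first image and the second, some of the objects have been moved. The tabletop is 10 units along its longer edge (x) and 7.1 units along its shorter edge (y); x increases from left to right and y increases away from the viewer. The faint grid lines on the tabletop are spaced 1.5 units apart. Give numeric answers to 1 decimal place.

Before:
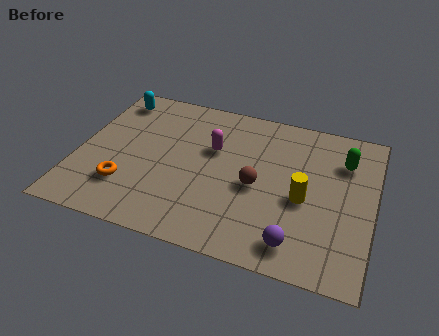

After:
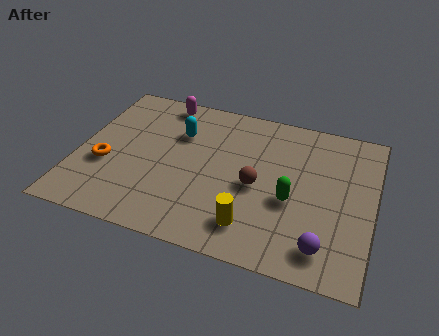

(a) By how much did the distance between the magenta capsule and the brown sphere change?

+2.6

The distance was about 2.1 in the first image and 4.7 in the second, so they moved 2.6 units further apart.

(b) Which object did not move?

the brown sphere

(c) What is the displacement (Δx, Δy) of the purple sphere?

(0.9, 0.1)

From the two frames, the purple sphere sits at roughly (7.6, 1.1) before and (8.5, 1.2) after.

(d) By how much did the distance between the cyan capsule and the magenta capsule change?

-2.3

The distance was about 3.9 in the first image and 1.6 in the second, so they moved 2.3 units closer together.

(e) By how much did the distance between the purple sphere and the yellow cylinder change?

+0.4

Before: roughly 2.0 units apart; after: 2.4. That's 0.4 units further apart.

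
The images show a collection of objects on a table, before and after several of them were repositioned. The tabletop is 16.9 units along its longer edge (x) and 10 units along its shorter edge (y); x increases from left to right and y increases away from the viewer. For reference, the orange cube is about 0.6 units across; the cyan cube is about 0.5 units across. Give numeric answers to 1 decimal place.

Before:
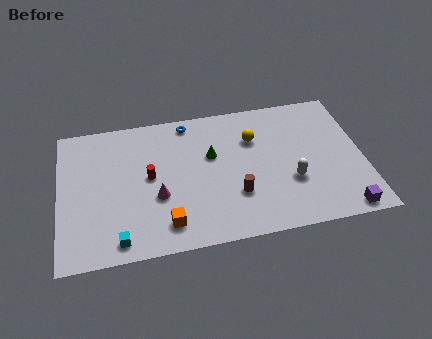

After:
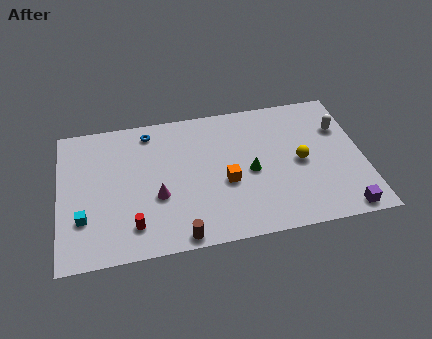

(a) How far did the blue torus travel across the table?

2.2

The blue torus moved from about (7.3, 8.9) to (5.1, 8.6), a distance of √(2.2² + 0.3²) ≈ 2.2.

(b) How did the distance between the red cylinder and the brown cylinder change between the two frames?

-2.4

Before: roughly 5.2 units apart; after: 2.8. That's 2.4 units closer together.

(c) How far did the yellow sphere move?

3.3

From (10.9, 7.0) to (13.4, 4.8), the yellow sphere covered √(2.5² + 2.2²) ≈ 3.3 units.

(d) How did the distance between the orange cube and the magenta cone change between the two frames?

+1.8

Before: roughly 2.0 units apart; after: 3.8. That's 1.8 units further apart.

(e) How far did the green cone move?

2.6

From (8.5, 6.2) to (10.6, 4.6), the green cone covered √(2.1² + 1.6²) ≈ 2.6 units.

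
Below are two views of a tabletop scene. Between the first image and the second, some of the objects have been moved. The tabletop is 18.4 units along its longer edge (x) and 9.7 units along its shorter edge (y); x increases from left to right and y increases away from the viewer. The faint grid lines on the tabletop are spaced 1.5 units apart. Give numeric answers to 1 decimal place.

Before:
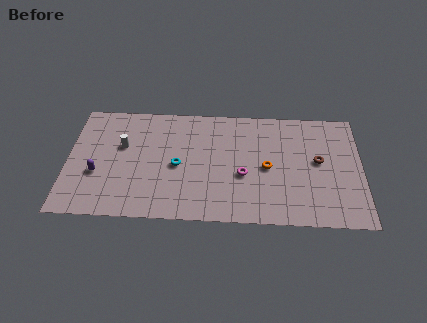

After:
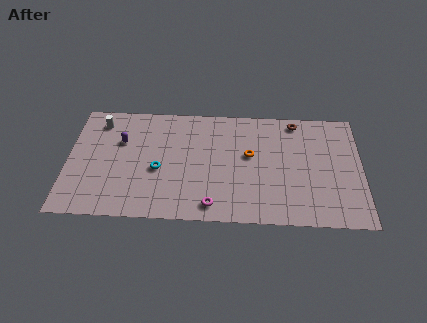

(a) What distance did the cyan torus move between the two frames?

1.3

The cyan torus was near (6.9, 4.5) before and (5.7, 4.1) after, so it travelled √(1.2² + 0.4²) ≈ 1.3 units.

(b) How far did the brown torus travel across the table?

3.6

From (15.7, 5.3) to (14.3, 8.6), the brown torus covered √(1.4² + 3.3²) ≈ 3.6 units.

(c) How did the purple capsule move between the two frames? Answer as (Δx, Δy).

(1.4, 2.8)

The purple capsule was at about (1.9, 3.6) and moved to about (3.3, 6.4).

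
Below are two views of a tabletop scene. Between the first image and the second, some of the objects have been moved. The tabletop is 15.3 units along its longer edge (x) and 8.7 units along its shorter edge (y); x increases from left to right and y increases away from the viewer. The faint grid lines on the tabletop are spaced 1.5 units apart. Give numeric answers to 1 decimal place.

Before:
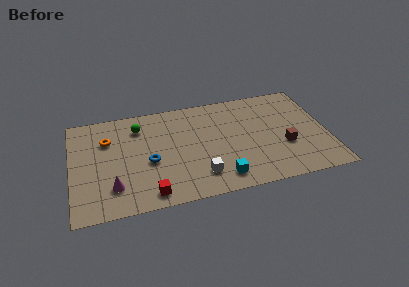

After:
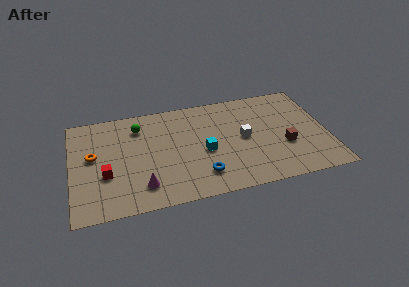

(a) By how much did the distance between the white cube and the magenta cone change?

+1.6

The distance was about 5.1 in the first image and 6.7 in the second, so they moved 1.6 units further apart.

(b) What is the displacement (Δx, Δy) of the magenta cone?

(1.7, -0.3)

The magenta cone started near (2.4, 2.1) and ended near (4.1, 1.8).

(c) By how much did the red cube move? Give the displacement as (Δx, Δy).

(-2.5, 2.1)

The red cube was at about (4.5, 1.1) and moved to about (2.0, 3.2).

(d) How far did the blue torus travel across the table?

3.5

The blue torus moved from about (4.6, 3.7) to (7.6, 1.9), a distance of √(3.0² + 1.8²) ≈ 3.5.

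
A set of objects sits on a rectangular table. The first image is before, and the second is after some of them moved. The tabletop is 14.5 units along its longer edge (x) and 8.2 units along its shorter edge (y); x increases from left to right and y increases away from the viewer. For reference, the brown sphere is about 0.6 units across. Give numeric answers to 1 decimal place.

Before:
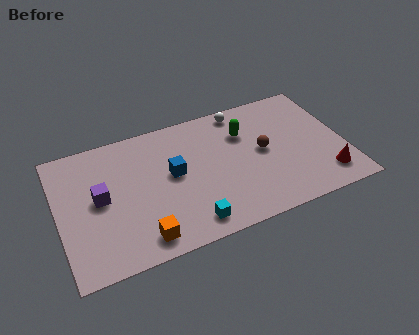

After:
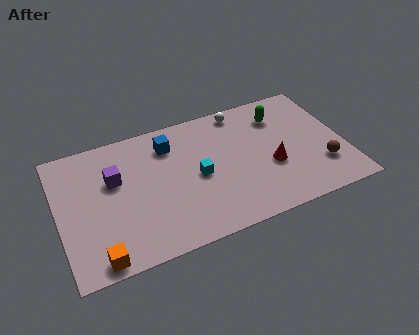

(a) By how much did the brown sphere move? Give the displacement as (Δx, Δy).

(2.8, -2.0)

The brown sphere started near (10.4, 4.3) and ended near (13.2, 2.3).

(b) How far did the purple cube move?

1.2

The purple cube moved from about (2.1, 4.3) to (2.9, 5.2), a distance of √(0.8² + 0.9²) ≈ 1.2.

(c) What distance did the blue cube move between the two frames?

1.9

From (5.8, 4.5) to (5.8, 6.4), the blue cube covered √(0.0² + 1.9²) ≈ 1.9 units.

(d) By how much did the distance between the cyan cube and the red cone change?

-3.2

The distance was about 7.0 in the first image and 3.8 in the second, so they moved 3.2 units closer together.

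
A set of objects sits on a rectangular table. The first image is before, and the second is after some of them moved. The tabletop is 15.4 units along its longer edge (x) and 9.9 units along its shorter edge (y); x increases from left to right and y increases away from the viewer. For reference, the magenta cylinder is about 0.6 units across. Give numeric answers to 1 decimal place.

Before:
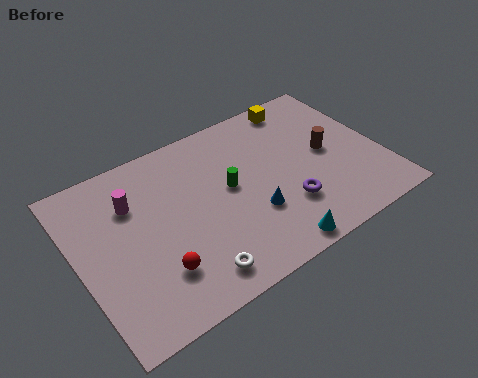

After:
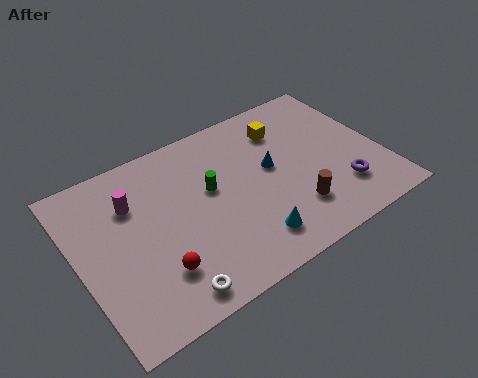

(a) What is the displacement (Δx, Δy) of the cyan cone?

(-0.9, 1.0)

The cyan cone was at about (9.0, 0.9) and moved to about (8.1, 1.9).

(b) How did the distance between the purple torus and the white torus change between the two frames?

+4.0

They were about 5.3 units apart before and 9.3 after — 4.0 units further apart.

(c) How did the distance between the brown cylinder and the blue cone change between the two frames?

-1.6

Before: roughly 4.7 units apart; after: 3.1. That's 1.6 units closer together.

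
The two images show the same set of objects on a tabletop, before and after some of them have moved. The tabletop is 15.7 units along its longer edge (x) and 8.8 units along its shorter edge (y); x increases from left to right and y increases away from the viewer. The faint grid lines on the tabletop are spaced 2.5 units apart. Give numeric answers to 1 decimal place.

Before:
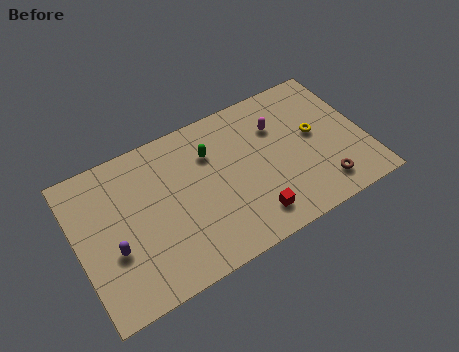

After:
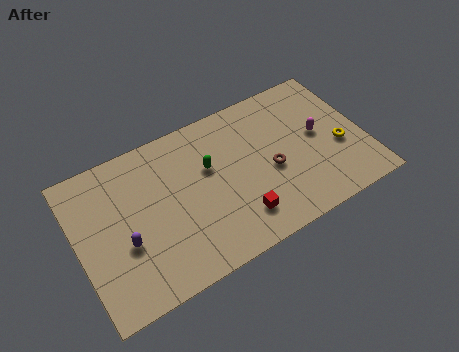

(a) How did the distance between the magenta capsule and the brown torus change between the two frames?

-2.0

Before: roughly 4.9 units apart; after: 2.9. That's 2.0 units closer together.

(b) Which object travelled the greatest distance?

the brown torus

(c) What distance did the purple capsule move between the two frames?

0.6

From (1.8, 3.3) to (2.4, 3.4), the purple capsule covered √(0.6² + 0.1²) ≈ 0.6 units.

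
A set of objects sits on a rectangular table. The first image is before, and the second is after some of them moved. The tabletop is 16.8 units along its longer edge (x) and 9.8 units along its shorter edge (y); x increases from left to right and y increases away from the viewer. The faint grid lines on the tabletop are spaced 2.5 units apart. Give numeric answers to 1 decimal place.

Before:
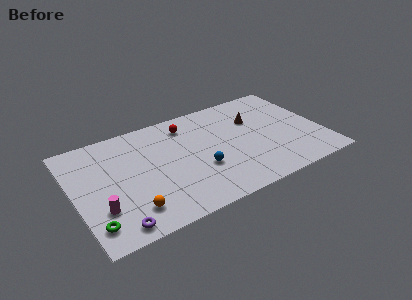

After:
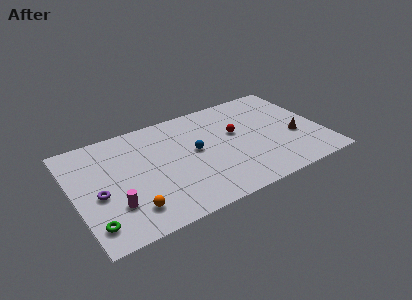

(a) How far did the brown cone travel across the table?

3.7

The brown cone moved from about (12.5, 6.6) to (14.9, 3.8), a distance of √(2.4² + 2.8²) ≈ 3.7.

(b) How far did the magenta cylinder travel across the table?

0.9

The magenta cylinder moved from about (1.5, 2.9) to (2.4, 2.8), a distance of √(0.9² + 0.1²) ≈ 0.9.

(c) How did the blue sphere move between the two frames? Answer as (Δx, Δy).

(-0.1, 1.8)

From the two frames, the blue sphere sits at roughly (8.3, 3.5) before and (8.2, 5.3) after.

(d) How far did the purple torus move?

3.2

The purple torus was near (2.3, 1.1) before and (1.5, 4.2) after, so it travelled √(0.8² + 3.1²) ≈ 3.2 units.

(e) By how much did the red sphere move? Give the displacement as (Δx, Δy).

(3.1, -2.2)

The red sphere was at about (8.0, 8.0) and moved to about (11.1, 5.8).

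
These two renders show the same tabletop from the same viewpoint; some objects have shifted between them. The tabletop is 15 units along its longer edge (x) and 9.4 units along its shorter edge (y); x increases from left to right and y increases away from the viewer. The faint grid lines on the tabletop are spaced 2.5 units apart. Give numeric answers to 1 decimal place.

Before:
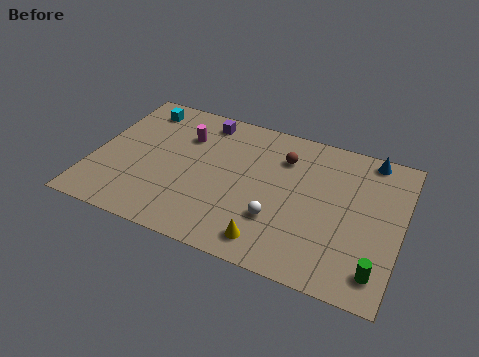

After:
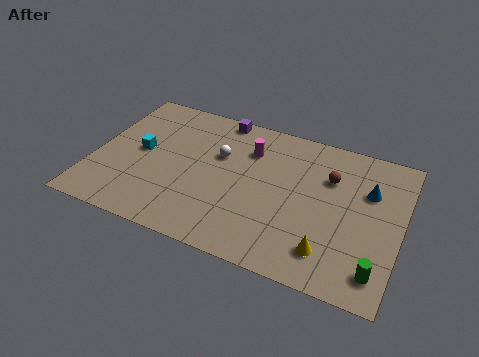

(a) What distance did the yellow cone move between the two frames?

2.8

The yellow cone moved from about (9.0, 1.4) to (11.8, 1.9), a distance of √(2.8² + 0.5²) ≈ 2.8.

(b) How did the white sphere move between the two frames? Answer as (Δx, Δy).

(-3.2, 3.1)

The white sphere was at about (9.2, 2.9) and moved to about (6.0, 6.0).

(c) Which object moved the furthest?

the white sphere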